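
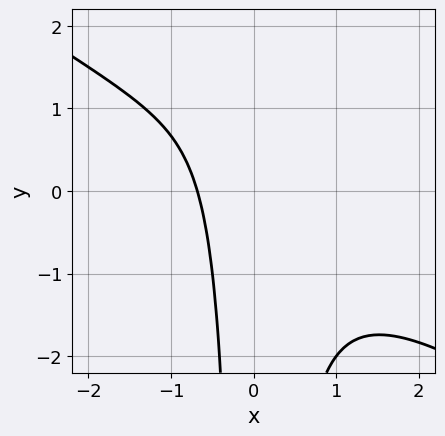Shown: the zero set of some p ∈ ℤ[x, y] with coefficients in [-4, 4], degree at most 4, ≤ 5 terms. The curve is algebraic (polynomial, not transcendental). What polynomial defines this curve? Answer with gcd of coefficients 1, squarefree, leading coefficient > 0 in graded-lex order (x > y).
1. Degree: no degree-2 curve has this shape, so deg p = 3.
2. Observable constraints: the curve avoids every integer y-axis point in the box.
3. Fitting integer coefficients to these (and the overall shape) gives p.

2*x^3 + 3*x^2*y + 2*x + 2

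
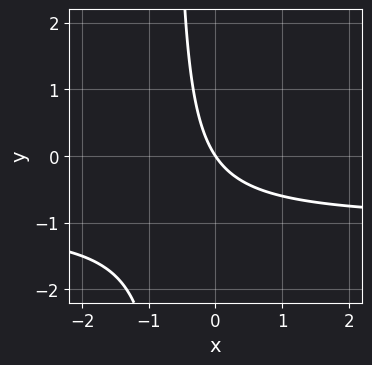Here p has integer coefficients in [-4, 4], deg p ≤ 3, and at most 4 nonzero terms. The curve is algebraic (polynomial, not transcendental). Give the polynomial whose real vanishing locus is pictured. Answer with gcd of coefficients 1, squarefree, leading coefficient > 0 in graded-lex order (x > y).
First, the degree is 2 — no degree-1 curve has this shape.
Then, checking where it meets the axes: it crosses the x-axis at the gridline x = 0; it meets the y-axis at y = 0 (among the integer gridlines).
Finally, together with the visible shape, these determine p as stated.

3*x*y + 3*x + 2*y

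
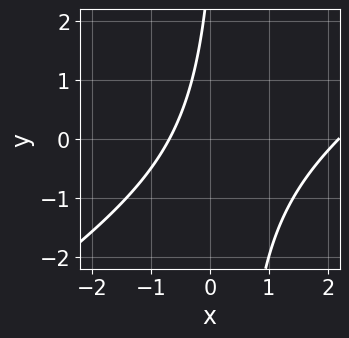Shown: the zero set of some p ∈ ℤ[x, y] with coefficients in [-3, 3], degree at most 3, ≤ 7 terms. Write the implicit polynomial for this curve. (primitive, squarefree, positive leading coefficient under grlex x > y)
(a) Degree: the shape is more complex than any degree-1 curve, so deg p = 2.
(b) Observable constraints: the curve avoids every integer y-axis point in the box.
(c) These observations pin down the coefficients.

2*x^2 - 3*x*y - 3*x + y - 3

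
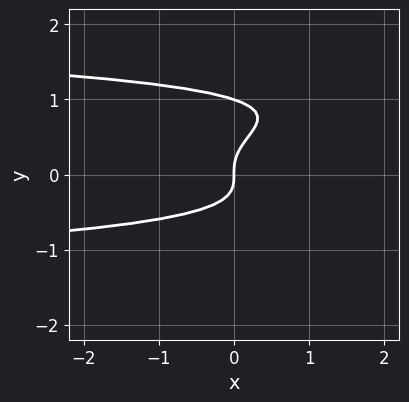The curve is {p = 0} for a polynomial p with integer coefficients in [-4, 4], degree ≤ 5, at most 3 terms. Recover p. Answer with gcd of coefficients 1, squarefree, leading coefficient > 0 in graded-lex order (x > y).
3*y^4 - 3*y^3 + x

(a) Degree: no degree-3 curve has this shape, so deg p = 4.
(b) Checking where it meets the axes: it meets the x-axis at x = 0 (among the integer gridlines); the y-axis gridline crossings are at y ∈ {0, 1}.
(c) Putting this together gives p.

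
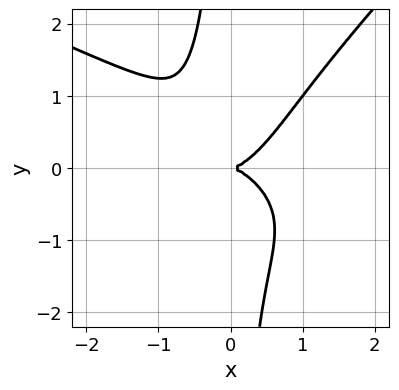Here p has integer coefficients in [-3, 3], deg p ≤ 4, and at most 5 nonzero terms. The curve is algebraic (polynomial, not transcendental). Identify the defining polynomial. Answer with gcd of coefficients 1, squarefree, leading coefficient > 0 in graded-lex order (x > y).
(a) Degree: no degree-3 curve has this shape, so deg p = 4.
(b) Reading off the gridlines: it crosses the x-axis at the gridline x = 0; one y-axis crossing is at y = 0.
(c) Putting this together gives p.

x^3*y + 2*x^2*y^2 - 3*x*y^3 + 3*x^3 - 3*y^2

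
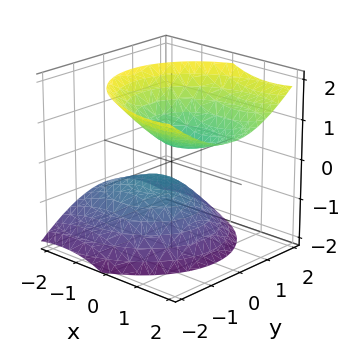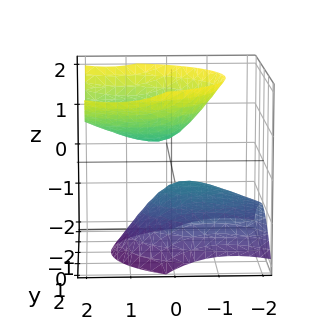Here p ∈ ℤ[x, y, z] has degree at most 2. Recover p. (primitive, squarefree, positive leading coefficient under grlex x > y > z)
2*x^2 - 3*x*z + 3*y^2 - 3*z^2 + 1

1. I count 2 distinct pieces.
2. The degree is 2 — no degree-1 surface has this shape.
3. Observable constraints: no y-intercept at any integer in the box; no x-intercept at any integer in the box.
4. Fitting integer coefficients to these (and the overall shape) gives p.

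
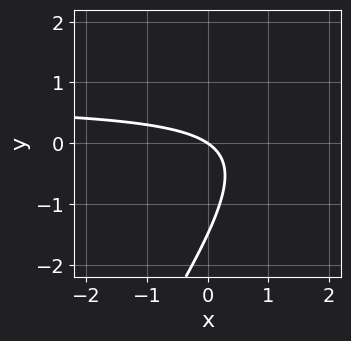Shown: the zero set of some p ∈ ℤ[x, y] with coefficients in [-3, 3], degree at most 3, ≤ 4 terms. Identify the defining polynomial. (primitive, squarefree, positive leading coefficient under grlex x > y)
(a) Degree: a generic line meets the curve in up to 2 points, so deg p = 2.
(b) Checking where it meets the axes: it meets the x-axis at x = 0 (among the integer gridlines); it meets the y-axis at y = 0 (among the integer gridlines).
(c) The integer polynomial consistent with all of this is the stated p.

3*x*y - 2*y^2 - 2*x - 3*y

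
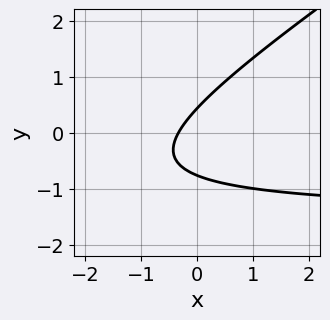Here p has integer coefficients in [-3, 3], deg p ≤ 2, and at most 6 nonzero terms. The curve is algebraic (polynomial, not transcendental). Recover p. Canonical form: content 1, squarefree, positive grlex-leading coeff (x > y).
(a) The degree is 2 — no degree-1 curve has this shape.
(b) Matching integer coefficients to the picture gives p.

2*x*y - 3*y^2 + 3*x - y + 1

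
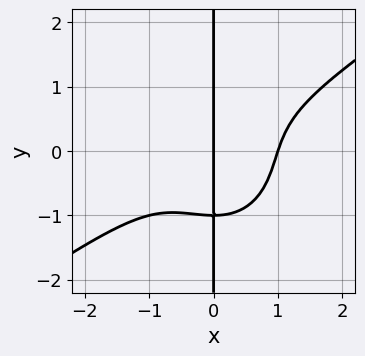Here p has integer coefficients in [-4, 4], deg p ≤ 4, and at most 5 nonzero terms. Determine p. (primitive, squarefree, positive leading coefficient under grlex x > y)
Degree: no degree-3 curve has this shape, so deg p = 4.
Reading off the gridlines: every point of the y-axis in the box is on the curve; the x-axis gridline crossings are at x ∈ {0, 1}.
Fitting integer coefficients to these (and the overall shape) gives p.

x^4 - x^3*y - x*y^3 - x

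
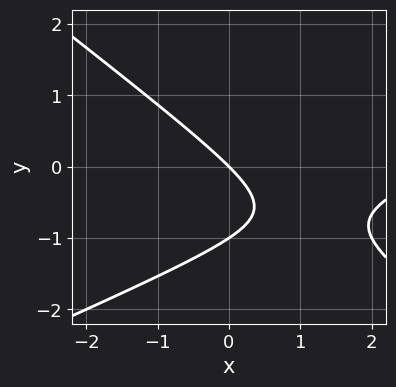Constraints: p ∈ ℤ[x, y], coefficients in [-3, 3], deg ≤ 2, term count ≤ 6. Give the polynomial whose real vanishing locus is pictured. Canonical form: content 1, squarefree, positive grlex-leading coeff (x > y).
(a) deg p = 2.
(b) Reading off the gridlines: among the integer gridlines, it crosses the y-axis at y ∈ {-1, 0}; it crosses the x-axis at the gridline x = 0.
(c) Putting this together gives p.

x^2 - x*y - 3*y^2 - 3*x - 3*y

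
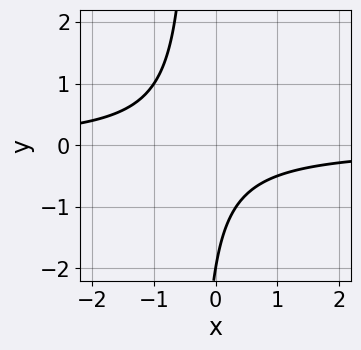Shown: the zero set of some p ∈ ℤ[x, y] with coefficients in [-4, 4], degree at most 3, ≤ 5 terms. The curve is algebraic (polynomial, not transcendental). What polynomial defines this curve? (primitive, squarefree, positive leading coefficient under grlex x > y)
Degree: no degree-1 curve has this shape, so deg p = 2.
From the axis intercepts and sections: the curve avoids every integer x-axis point in the box; it meets the y-axis at y = -2 (among the integer gridlines).
Together with the visible shape, these determine p as stated.

3*x*y + y + 2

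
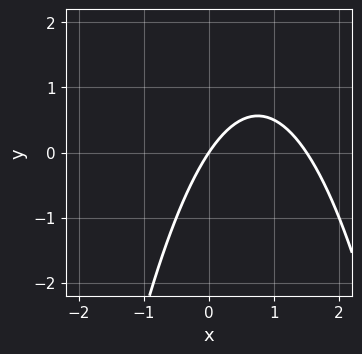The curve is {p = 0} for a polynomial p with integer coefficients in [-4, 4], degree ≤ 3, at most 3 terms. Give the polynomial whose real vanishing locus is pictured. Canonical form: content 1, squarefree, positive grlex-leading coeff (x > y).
Degree: no degree-1 curve has this shape, so deg p = 2.
From the visible intercepts: it meets the x-axis at x = 0 (among the integer gridlines); it crosses the y-axis at the gridline y = 0.
These observations pin down the coefficients.

2*x^2 - 3*x + 2*y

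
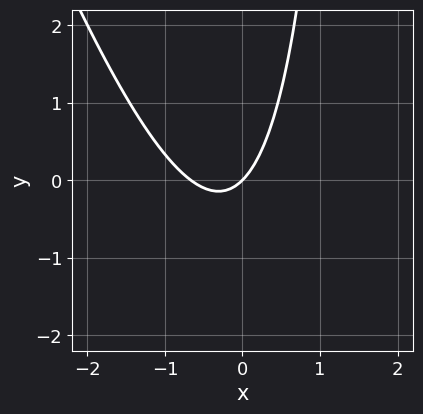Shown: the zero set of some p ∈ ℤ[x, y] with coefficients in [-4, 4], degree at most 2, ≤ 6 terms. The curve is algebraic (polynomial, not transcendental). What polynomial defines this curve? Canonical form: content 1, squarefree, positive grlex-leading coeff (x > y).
The degree is 2 — the shape is more complex than any degree-1 curve.
Reading off the gridlines: it crosses the x-axis at the gridline x = 0; it meets the y-axis at y = 0 (among the integer gridlines).
Putting this together gives p.

3*x^2 + x*y + 2*x - 2*y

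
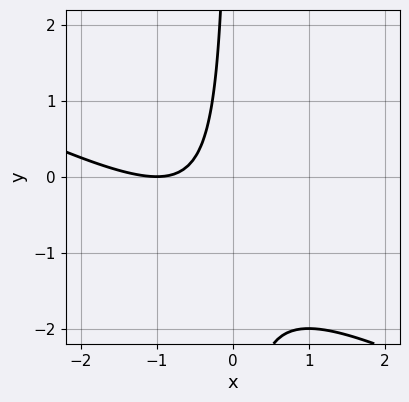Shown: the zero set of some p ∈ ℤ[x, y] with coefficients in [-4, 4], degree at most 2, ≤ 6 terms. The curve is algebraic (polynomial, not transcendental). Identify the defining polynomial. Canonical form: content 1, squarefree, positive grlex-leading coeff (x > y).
x^2 + 2*x*y + 2*x + 1

1. Degree: the shape is more complex than any degree-1 curve, so deg p = 2.
2. Observable constraints: one x-axis crossing is at x = -1; it misses every integer gridline on the y-axis.
3. Matching integer coefficients to the picture gives p.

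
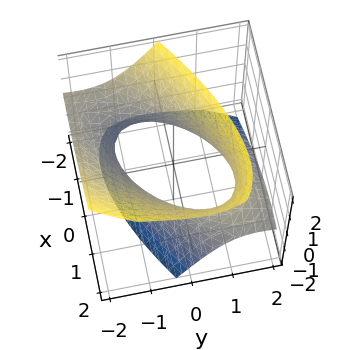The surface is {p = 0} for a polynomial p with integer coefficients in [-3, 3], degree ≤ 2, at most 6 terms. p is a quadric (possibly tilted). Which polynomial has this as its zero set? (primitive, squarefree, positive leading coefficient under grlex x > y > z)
2*x^2 - 3*x*y + 2*y^2 + 3*y*z - 2*z^2 - 3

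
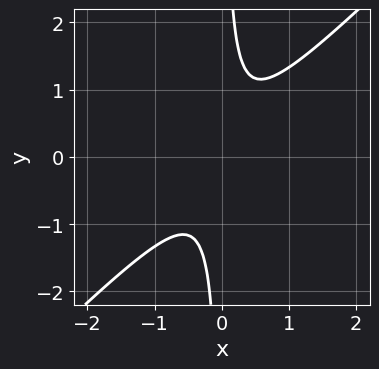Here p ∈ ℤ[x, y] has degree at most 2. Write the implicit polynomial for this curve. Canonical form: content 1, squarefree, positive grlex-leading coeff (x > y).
3*x^2 - 3*x*y + 1

First, degree: a generic line meets the curve in up to 2 points, so deg p = 2.
Then, reading off the gridlines: it misses every integer gridline on the y-axis; no x-intercept at any integer in the box.
Finally, matching integer coefficients to the picture gives p.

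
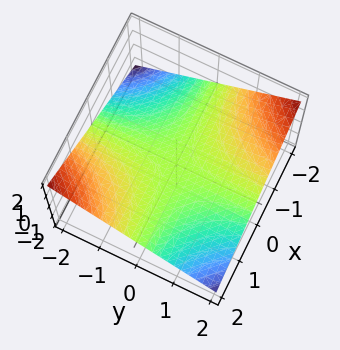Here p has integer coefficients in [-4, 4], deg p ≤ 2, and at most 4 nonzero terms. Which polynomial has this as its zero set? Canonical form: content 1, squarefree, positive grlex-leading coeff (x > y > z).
First, the degree is 2 — a saddle surface; a quadric.
Then, observable constraints: the visible y-axis segment lies entirely on the surface; it meets the z-axis at z = 0 (among the integer gridlines); every point of the x-axis in the box is on the surface.
Finally, together with the visible shape, these determine p as stated.

x*y + 3*z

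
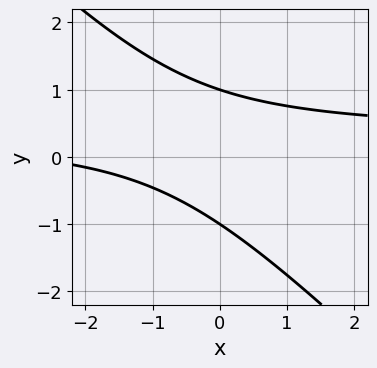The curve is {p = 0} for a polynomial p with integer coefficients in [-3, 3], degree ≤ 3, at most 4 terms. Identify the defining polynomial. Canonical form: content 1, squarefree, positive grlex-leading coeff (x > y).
3*x*y + 3*y^2 - x - 3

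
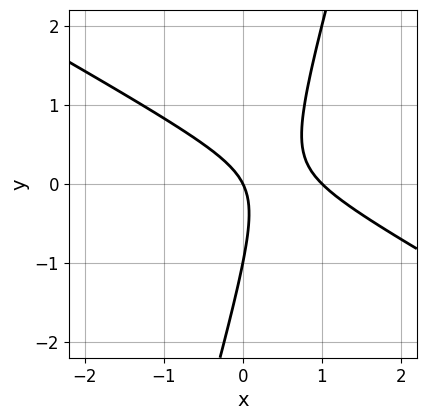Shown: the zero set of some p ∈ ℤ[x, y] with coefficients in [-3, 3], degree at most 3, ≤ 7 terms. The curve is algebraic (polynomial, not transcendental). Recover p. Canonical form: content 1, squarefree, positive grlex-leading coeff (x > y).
(a) The degree is 2 — a generic line meets the curve in up to 2 points.
(b) From the visible intercepts: among the integer gridlines, it crosses the x-axis at x ∈ {0, 1}; among the integer gridlines, it crosses the y-axis at y ∈ {-1, 0}.
(c) Together with the visible shape, these determine p as stated.

2*x^2 + 3*x*y - y^2 - 2*x - y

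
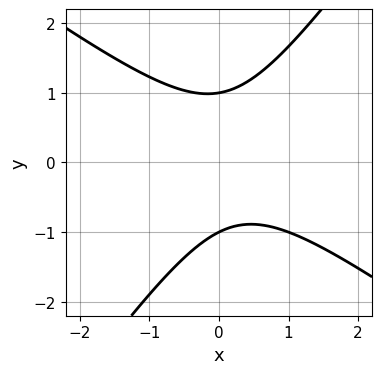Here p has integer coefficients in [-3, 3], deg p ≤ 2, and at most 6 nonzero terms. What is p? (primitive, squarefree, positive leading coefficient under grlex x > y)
3*x^2 + 2*x*y - 3*y^2 - x + 3

First, the degree is 2 — a generic line meets the curve in up to 2 points.
Next, observable constraints: the y-axis gridline crossings are at y ∈ {-1, 1}; the curve avoids every integer x-axis point in the box.
Finally, the integer polynomial consistent with all of this is the stated p.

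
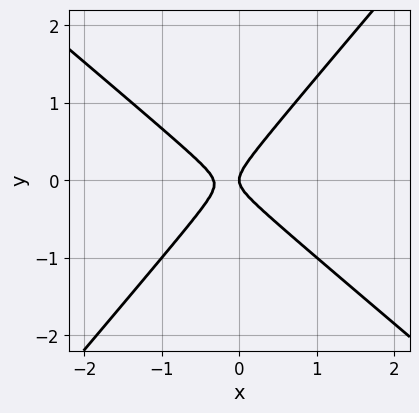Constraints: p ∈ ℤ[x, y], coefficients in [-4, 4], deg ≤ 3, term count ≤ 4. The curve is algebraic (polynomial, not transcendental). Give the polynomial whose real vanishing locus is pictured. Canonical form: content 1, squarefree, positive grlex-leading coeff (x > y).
3*x^2 + x*y - 3*y^2 + x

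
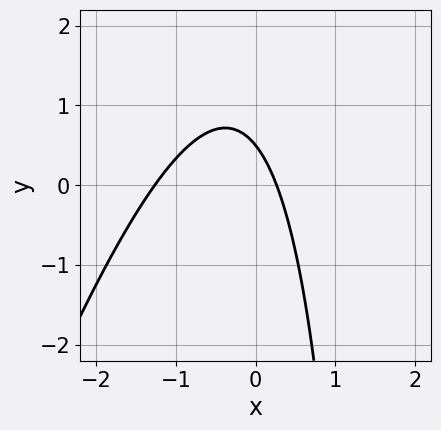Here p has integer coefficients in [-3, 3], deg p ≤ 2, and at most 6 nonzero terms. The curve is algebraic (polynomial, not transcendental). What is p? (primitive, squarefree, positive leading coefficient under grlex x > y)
3*x^2 - x*y + 3*x + 2*y - 1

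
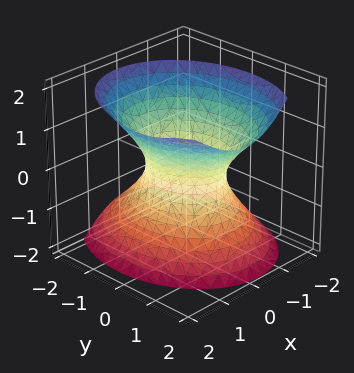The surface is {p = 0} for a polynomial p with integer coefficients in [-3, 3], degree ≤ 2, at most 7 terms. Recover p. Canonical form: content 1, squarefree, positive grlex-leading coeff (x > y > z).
3*x^2 - x*z + 2*y^2 - y*z - 2*z^2 - 2

deg p = 2. No degree-1 surface has this shape.
From the visible intercepts: it misses every integer gridline on the z-axis; among the integer gridlines, it crosses the y-axis at y ∈ {-1, 1}.
The integer polynomial consistent with all of this is the stated p.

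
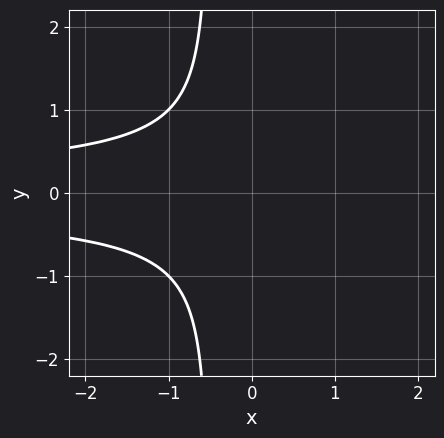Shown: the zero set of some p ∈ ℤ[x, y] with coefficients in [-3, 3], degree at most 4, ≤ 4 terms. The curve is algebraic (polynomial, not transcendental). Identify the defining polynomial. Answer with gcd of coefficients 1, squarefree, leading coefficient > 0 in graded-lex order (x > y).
First, degree: no degree-2 curve has this shape, so deg p = 3.
Next, symmetries: the y ↦ −y reflection is a symmetry, so y appears only in even powers.
Next, against the integer gridlines: it misses every integer gridline on the y-axis; the curve avoids every integer x-axis point in the box.
Finally, these observations pin down the coefficients.

2*x*y^2 + y^2 + 1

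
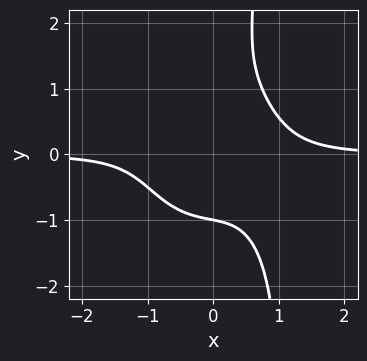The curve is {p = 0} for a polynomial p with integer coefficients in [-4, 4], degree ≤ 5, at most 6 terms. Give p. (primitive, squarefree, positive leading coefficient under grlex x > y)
First, the degree is 4 — the shape is more complex than any degree-3 curve.
Then, observable constraints: the curve avoids every integer x-axis point in the box; one y-axis crossing is at y = -1.
Finally, matching integer coefficients to the picture gives p.

3*x^3*y + x*y^3 - y^3 + y^2 - 2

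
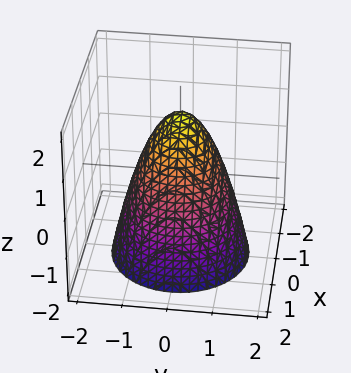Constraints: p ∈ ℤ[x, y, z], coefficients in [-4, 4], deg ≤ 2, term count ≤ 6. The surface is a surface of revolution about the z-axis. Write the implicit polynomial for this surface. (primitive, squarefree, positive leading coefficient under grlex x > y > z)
The degree is 2 — the shape is more complex than any degree-1 surface.
By symmetry, the surface is invariant under rotation about z: p = q(x² + y², z).
Checking where it meets the axes: the y-axis gridline crossings are at y ∈ {-1, 1}; a circular section at z = -1 has radius between 1 and 2.
Together with the visible shape, these determine p as stated. Check: (-1, 0, 0) on the x-axis lies on the surface, and p(-1, 0, 0) = 0. ✓

3*x^2 + 3*y^2 + 2*z - 3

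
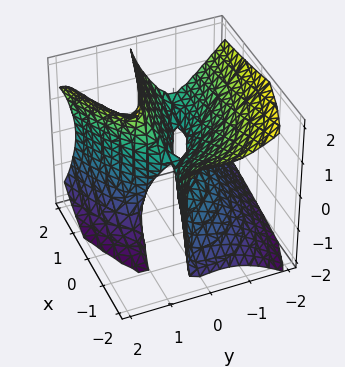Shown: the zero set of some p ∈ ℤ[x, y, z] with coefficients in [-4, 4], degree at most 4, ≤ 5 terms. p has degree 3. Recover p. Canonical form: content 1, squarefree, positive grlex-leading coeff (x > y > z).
3*y^3 - 3*y*z^2 - x^2 - 3*x*y + 2*z^2

1. Degree: a generic line meets the surface in up to 3 points, so deg p = 3.
2. From the axis intercepts and sections: it crosses the x-axis at the gridline x = 0; it meets the z-axis at z = 0 (among the integer gridlines).
3. Fitting integer coefficients to these (and the overall shape) gives p.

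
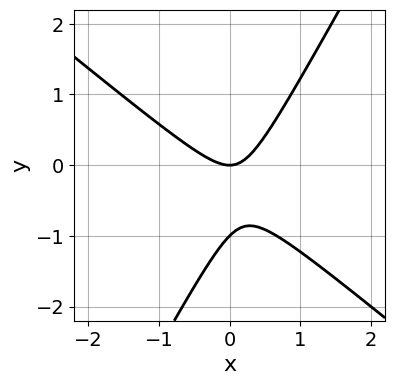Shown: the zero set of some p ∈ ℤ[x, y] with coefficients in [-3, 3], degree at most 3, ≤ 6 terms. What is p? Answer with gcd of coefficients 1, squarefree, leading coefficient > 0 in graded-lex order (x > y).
First, degree: a generic line meets the curve in up to 2 points, so deg p = 2.
Next, against the integer gridlines: among the integer gridlines, it crosses the y-axis at y ∈ {-1, 0}; one x-axis crossing is at x = 0.
Finally, these observations pin down the coefficients.

3*x^2 + 2*x*y - 2*y^2 - 2*y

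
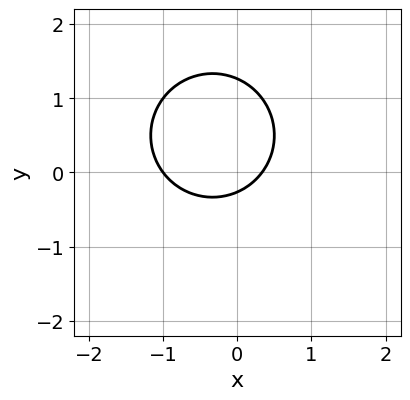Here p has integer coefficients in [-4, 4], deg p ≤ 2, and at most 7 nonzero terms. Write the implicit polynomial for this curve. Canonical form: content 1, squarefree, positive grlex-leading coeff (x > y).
3*x^2 + 3*y^2 + 2*x - 3*y - 1

(a) The degree is 2 — no degree-1 curve has this shape.
(b) From the visible intercepts: it crosses the x-axis at the gridline x = -1.
(c) Solving for integer coefficients yields p as stated.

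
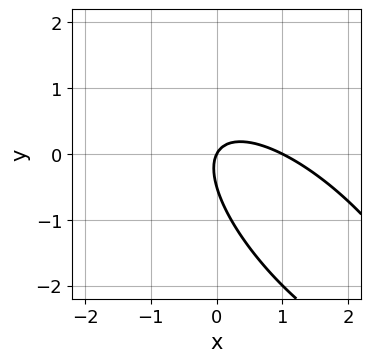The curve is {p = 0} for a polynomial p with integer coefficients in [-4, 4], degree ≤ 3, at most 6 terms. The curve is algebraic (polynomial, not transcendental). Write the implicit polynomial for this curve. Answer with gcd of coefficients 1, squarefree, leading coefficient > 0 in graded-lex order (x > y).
First, the degree is 2 — no degree-1 curve has this shape.
Next, reading off the gridlines: it crosses the y-axis at the gridline y = 0; the x-axis gridline crossings are at x ∈ {0, 1}.
Finally, the integer polynomial consistent with all of this is the stated p.

2*x^2 + 3*x*y + 2*y^2 - 2*x + y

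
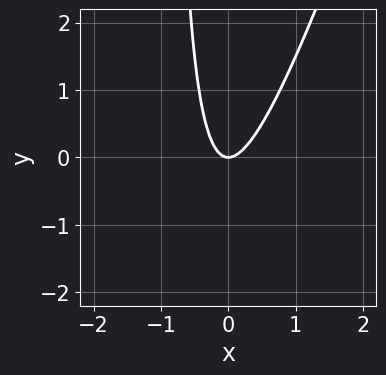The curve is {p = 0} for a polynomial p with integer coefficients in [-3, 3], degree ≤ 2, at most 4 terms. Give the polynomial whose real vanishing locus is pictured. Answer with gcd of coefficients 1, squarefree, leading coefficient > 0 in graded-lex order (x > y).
3*x^2 - x*y - y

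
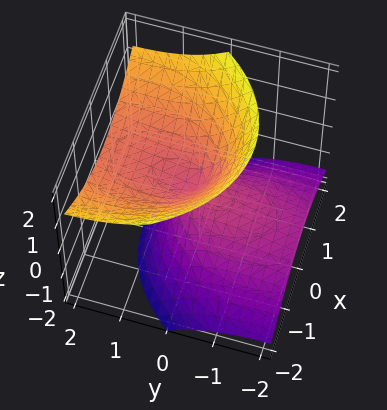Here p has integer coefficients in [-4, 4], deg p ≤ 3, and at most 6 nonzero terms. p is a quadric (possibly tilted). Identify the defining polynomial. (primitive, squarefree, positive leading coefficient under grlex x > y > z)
First, degree: the shape is more complex than any degree-1 surface, so deg p = 2.
Then, observable constraints: one x-axis crossing is at x = 0; it crosses the y-axis at the gridline y = 0; it crosses the z-axis at the gridline z = 0.
Finally, fitting integer coefficients to these (and the overall shape) gives p.

2*x^2 + y^2 - 3*y*z - 2*z^2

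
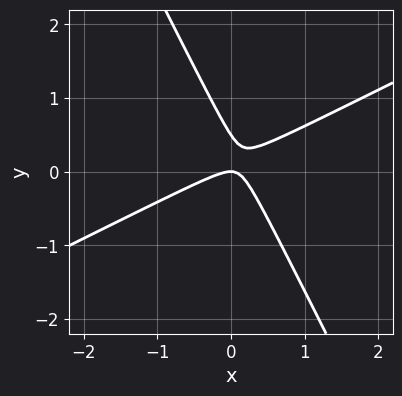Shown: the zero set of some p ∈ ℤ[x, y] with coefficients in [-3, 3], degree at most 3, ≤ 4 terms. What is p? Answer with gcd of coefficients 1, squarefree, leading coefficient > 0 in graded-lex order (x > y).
(a) Degree: a generic line meets the curve in up to 2 points, so deg p = 2.
(b) Observable constraints: one y-axis crossing is at y = 0; one x-axis crossing is at x = 0.
(c) Putting this together gives p.

2*x^2 - 3*x*y - 2*y^2 + y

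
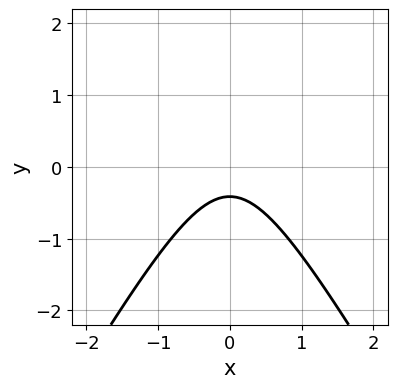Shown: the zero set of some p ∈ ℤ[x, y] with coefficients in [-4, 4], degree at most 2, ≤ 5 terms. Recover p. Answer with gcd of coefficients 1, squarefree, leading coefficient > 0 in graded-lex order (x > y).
3*x^2 - y^2 + 2*y + 1

(a) Degree: no degree-1 curve has this shape, so deg p = 2.
(b) Symmetries: mirror symmetry x ↦ −x ⇒ only even powers of x.
(c) Reading off the gridlines: the curve avoids every integer x-axis point in the box.
(d) Putting this together gives p.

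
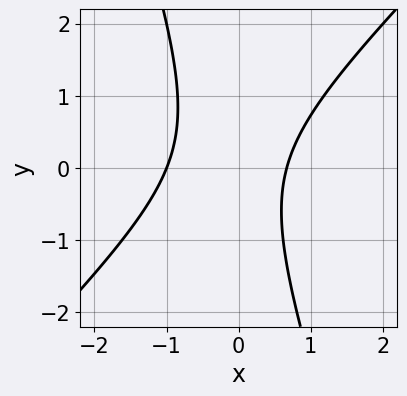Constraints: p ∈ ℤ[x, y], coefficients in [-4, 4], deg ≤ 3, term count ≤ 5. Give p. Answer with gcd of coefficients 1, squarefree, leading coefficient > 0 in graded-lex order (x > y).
3*x^2 - 2*x*y - y^2 + x - 2

First, degree: no degree-1 curve has this shape, so deg p = 2.
Next, reading off the gridlines: the curve avoids every integer y-axis point in the box; it meets the x-axis at x = -1 (among the integer gridlines).
Finally, matching integer coefficients to the picture gives p.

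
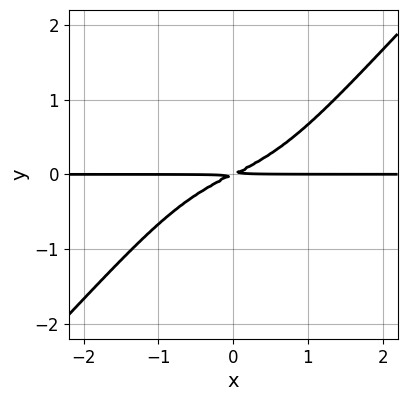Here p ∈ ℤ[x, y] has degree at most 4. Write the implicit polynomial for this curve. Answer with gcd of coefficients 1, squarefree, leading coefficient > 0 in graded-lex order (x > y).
x^3*y - x^2*y^2 + x*y - 2*y^2

Degree: no degree-3 curve has this shape, so deg p = 4.
Observable constraints: the visible x-axis segment lies entirely on the curve.
The integer polynomial consistent with all of this is the stated p.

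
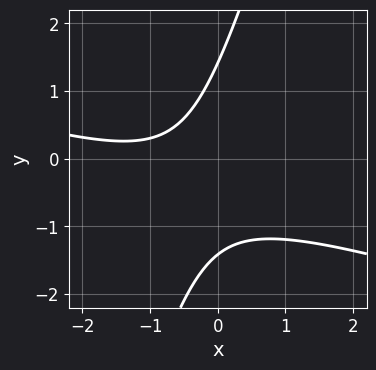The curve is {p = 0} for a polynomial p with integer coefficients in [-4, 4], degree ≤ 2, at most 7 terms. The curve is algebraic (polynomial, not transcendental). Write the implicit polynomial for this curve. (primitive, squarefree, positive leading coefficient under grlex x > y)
First, the degree is 2 — the shape is more complex than any degree-1 curve.
Then, checking where it meets the axes: it misses every integer gridline on the x-axis.
Finally, matching integer coefficients to the picture gives p.

x^2 + 3*x*y - y^2 + 2*x + 2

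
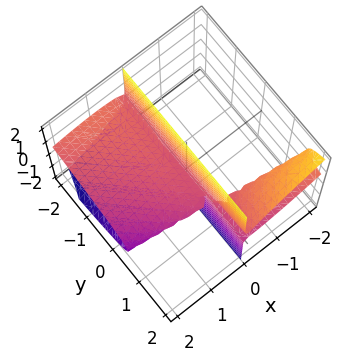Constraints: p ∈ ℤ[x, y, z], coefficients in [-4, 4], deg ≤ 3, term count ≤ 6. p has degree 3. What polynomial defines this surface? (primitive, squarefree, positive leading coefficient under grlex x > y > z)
First, deg p = 3. The shape is more complex than any degree-2 surface.
Then, checking where it meets the axes: it meets the x-axis at x = 1 (among the integer gridlines); every point of the z-axis in the box is on the surface; the visible y-axis segment lies entirely on the surface.
Finally, these observations pin down the coefficients.

x^3 + x^2*y + 3*x^2*z + 3*x*z^2 - x^2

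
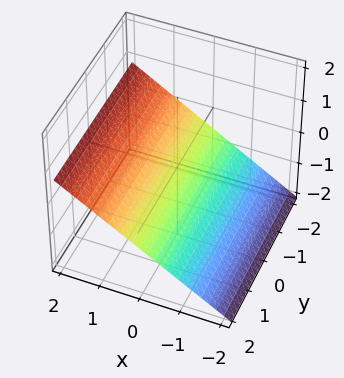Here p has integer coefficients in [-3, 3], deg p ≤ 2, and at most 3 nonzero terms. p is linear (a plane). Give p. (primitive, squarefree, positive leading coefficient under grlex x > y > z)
2*x - 3*z - 2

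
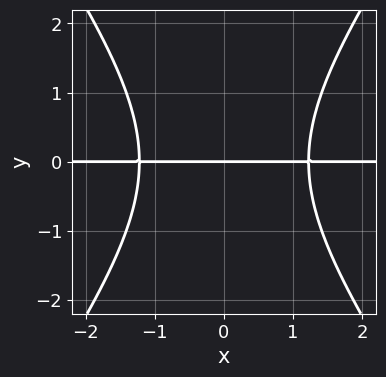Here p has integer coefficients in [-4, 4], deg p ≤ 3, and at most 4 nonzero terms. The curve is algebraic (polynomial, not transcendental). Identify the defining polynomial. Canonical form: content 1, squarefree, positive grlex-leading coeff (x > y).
2*x^2*y - y^3 - 3*y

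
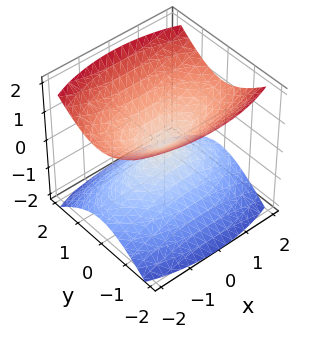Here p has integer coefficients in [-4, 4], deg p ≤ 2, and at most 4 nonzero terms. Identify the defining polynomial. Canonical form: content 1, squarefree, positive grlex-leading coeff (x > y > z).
x^2 + 3*y^2 - 3*z^2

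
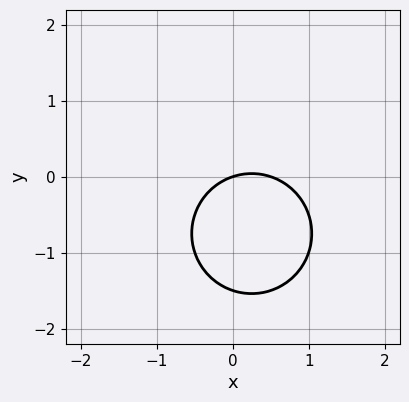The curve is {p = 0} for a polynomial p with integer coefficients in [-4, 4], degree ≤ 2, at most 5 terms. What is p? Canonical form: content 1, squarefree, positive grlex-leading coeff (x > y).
2*x^2 + 2*y^2 - x + 3*y

1. deg p = 2. A generic line meets the curve in up to 2 points.
2. Checking where it meets the axes: it meets the x-axis at x = 0 (among the integer gridlines); it meets the y-axis at y = 0 (among the integer gridlines).
3. Assembling these constraints gives the stated polynomial.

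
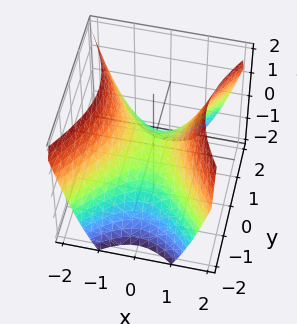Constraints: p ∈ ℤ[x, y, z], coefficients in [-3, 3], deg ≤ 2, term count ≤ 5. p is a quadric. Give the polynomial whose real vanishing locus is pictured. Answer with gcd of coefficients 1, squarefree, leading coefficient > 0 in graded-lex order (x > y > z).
3*x^2 - 2*y^2 - 3*z

First, the degree is 2 — a hyperbolic paraboloid; a quadric.
Then, symmetries: it's symmetric under y → −y, forcing even powers of y; the x ↦ −x reflection is a symmetry, so x appears only in even powers.
Next, from the axis intercepts and sections: it meets the x-axis at x = 0 (among the integer gridlines); it crosses the y-axis at the gridline y = 0; it crosses the z-axis at the gridline z = 0.
Finally, the integer polynomial consistent with all of this is the stated p.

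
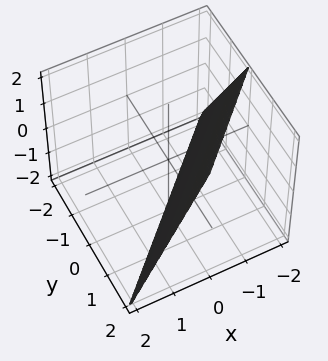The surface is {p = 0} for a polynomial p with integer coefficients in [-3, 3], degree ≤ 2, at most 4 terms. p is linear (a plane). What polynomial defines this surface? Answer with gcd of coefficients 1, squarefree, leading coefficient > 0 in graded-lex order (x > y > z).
2*x - 2*y + z + 2

1. The degree is 1 — every cross-section is a straight line — this is a plane.
2. Checking where it meets the axes: it meets the y-axis at y = 1 (among the integer gridlines); one x-axis crossing is at x = -1; it meets the z-axis at z = -2 (among the integer gridlines).
3. Putting this together gives p.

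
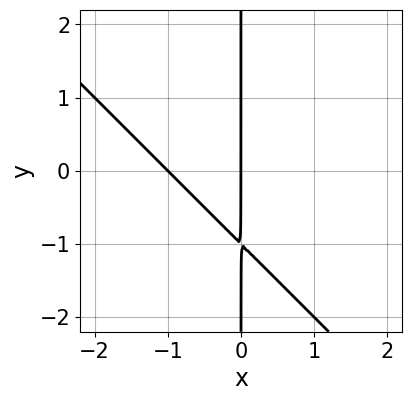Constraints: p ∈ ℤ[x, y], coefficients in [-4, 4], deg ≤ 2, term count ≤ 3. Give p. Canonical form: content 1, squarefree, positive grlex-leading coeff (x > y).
First, the degree is 2 — no degree-1 curve has this shape.
Then, checking where it meets the axes: the x-axis gridline crossings are at x ∈ {-1, 0}; every point of the y-axis in the box is on the curve.
Finally, fitting integer coefficients to these (and the overall shape) gives p.

x^2 + x*y + x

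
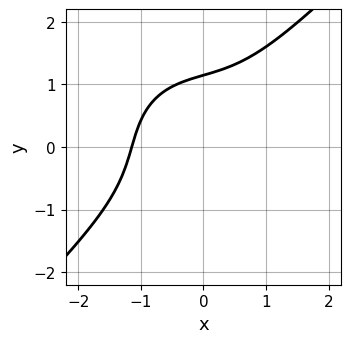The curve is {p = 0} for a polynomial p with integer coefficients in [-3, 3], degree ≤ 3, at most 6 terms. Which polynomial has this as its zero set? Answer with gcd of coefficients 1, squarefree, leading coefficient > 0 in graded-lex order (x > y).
deg p = 3. The shape is more complex than any degree-2 curve.
Solving for integer coefficients yields p as stated.

2*x^3 - 2*y^3 + 2*x*y + 3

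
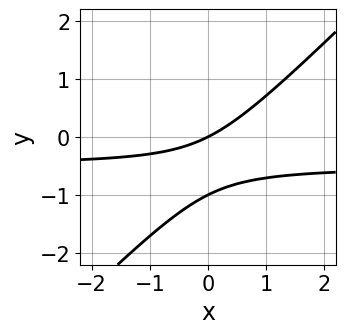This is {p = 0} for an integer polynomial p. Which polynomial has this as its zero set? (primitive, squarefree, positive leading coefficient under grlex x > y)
1. Degree: no degree-1 curve has this shape, so deg p = 2.
2. Checking where it meets the axes: one x-axis crossing is at x = 0; among the integer gridlines, it crosses the y-axis at y ∈ {-1, 0}.
3. Together with the visible shape, these determine p as stated.

2*x*y - 2*y^2 + x - 2*y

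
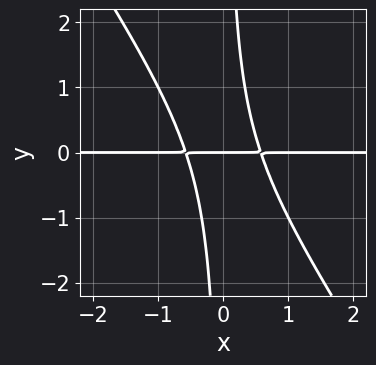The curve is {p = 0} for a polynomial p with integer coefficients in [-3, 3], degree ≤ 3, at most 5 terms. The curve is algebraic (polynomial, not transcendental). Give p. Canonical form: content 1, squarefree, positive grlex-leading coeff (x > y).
3*x^2*y + 2*x*y^2 - y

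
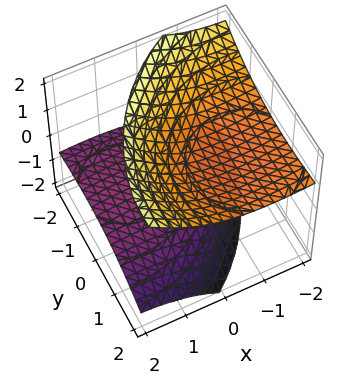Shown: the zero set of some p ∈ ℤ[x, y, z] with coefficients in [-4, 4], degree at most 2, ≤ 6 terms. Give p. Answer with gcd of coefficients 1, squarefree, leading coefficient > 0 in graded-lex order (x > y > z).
x^2 + 3*x*z + y^2 - 2*y*z - 3*z^2 + 2

(a) The picture has 2 separate pieces.
(b) Degree: the shape is more complex than any degree-1 surface, so deg p = 2.
(c) Observable constraints: the surface avoids every integer y-axis point in the box; no x-intercept at any integer in the box.
(d) Assembling these constraints gives the stated polynomial.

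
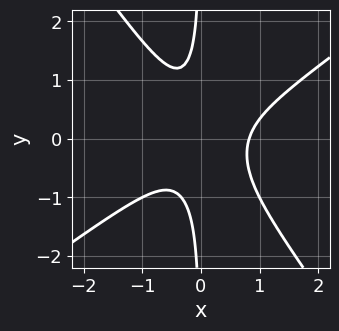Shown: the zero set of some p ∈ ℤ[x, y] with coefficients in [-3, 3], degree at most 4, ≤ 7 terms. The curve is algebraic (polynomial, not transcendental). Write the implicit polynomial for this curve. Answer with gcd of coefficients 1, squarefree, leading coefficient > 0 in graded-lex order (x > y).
3*x^3 - 2*x^2*y - 3*x*y^2 - x^2 - 1

First, the degree is 3 — no degree-2 curve has this shape.
Then, reading off the gridlines: no y-intercept at any integer in the box.
Finally, these observations pin down the coefficients.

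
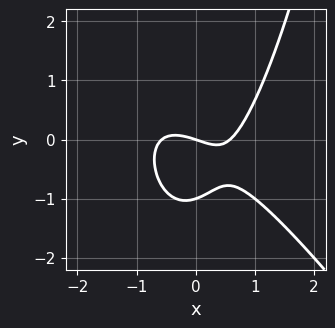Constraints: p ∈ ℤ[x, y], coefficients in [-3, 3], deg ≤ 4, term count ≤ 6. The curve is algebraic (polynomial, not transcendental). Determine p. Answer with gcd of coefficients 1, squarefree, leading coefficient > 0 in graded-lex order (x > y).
First, the degree is 3 — the shape is more complex than any degree-2 curve.
Next, from the axis intercepts and sections: among the integer gridlines, it crosses the y-axis at y ∈ {-1, 0}; it crosses the x-axis at the gridline x = 0.
Finally, the integer polynomial consistent with all of this is the stated p.

3*x^3 + 2*x^2*y - 3*y^2 - x - 3*y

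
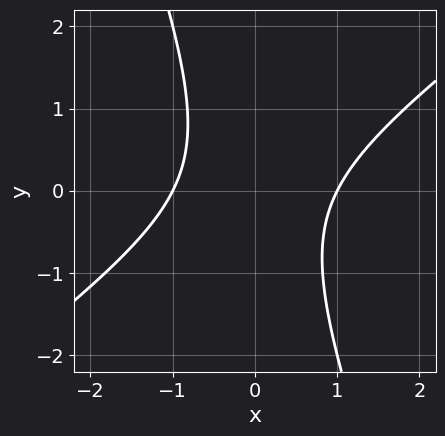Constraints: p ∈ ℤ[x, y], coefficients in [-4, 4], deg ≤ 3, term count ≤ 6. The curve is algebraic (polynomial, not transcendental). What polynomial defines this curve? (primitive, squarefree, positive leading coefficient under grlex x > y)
2*x^2 - 2*x*y - y^2 - 2

(a) The degree is 2 — a generic line meets the curve in up to 2 points.
(b) Reading off the gridlines: the curve avoids every integer y-axis point in the box; the x-axis gridline crossings are at x ∈ {-1, 1}.
(c) The integer polynomial consistent with all of this is the stated p.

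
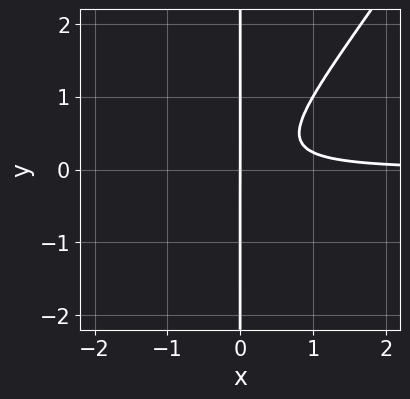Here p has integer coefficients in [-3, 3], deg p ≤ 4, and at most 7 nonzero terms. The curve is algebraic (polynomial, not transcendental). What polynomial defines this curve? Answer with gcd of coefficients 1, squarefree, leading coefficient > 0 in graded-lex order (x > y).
(a) The degree is 4 — no degree-3 curve has this shape.
(b) From the visible intercepts: every point of the y-axis in the box is on the curve; it meets the x-axis at x = 0 (among the integer gridlines).
(c) Solving for integer coefficients yields p as stated.

2*x^3*y - x*y^3 + 3*x^2*y - 3*x*y^2 - x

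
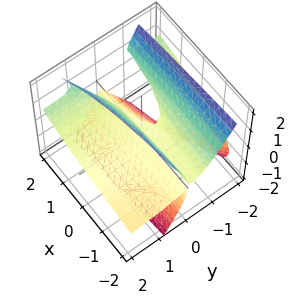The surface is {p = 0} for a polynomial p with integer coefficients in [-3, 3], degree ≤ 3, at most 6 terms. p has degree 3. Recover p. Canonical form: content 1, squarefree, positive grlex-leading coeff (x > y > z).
(a) Degree: the shape is more complex than any degree-2 surface, so deg p = 3.
(b) From the axis intercepts and sections: it crosses the z-axis at the gridline z = 0; the visible y-axis segment lies entirely on the surface; the visible x-axis segment lies entirely on the surface.
(c) Fitting integer coefficients to these (and the overall shape) gives p.

x*y^2 + x*y*z - 3*y^2*z + z^3 - 2*y*z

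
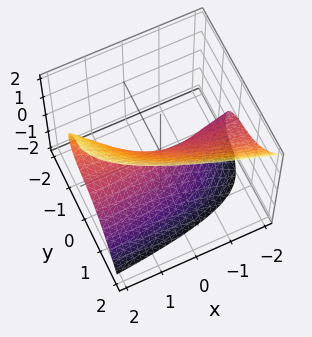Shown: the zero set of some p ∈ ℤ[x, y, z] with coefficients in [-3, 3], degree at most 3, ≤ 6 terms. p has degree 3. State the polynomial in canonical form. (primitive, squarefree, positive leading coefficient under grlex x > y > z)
The degree is 3 — a generic line meets the surface in up to 3 points.
Reading off the gridlines: every point of the x-axis in the box is on the surface; it crosses the z-axis at the gridline z = 0; one y-axis crossing is at y = 0.
Assembling these constraints gives the stated polynomial.

x*y^2 + 3*y^3 + 3*x*z - 3*z^2 + 3*y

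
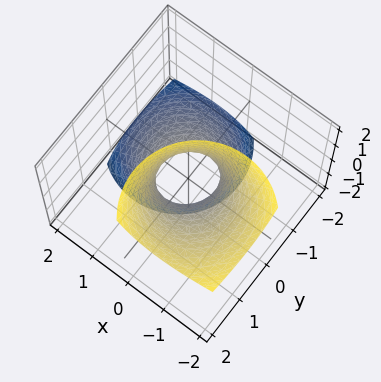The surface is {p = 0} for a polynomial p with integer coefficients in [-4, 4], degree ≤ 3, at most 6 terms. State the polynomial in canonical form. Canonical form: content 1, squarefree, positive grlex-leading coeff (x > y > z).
2*x^2 + 2*x*z + 2*y^2 - 2*y*z - 1

(a) The degree is 2 — the shape is more complex than any degree-1 surface.
(b) Observable constraints: no z-intercept at any integer in the box.
(c) The integer polynomial consistent with all of this is the stated p.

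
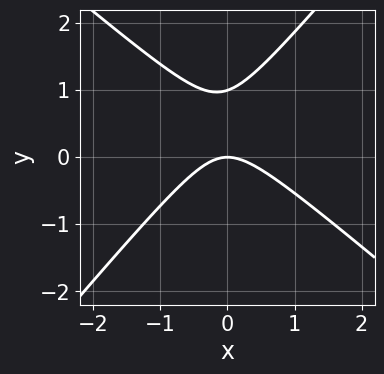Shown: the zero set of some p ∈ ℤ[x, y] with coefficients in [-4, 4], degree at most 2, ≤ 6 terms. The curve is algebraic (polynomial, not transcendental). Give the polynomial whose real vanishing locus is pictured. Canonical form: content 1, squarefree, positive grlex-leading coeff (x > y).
3*x^2 + x*y - 3*y^2 + 3*y

First, deg p = 2.
Next, checking where it meets the axes: one x-axis crossing is at x = 0; the y-axis gridline crossings are at y ∈ {0, 1}.
Finally, together with the visible shape, these determine p as stated.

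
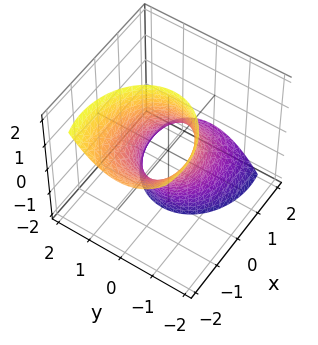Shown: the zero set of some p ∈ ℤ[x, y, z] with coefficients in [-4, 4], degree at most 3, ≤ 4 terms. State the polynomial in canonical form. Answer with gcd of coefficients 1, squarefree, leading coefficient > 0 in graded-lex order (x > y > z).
2*x^2 + 3*x*z + 3*y^2 - 2

(a) deg p = 2. The shape is more complex than any degree-1 surface.
(b) Observable constraints: the x-axis gridline crossings are at x ∈ {-1, 1}; it misses every integer gridline on the z-axis.
(c) Putting this together gives p.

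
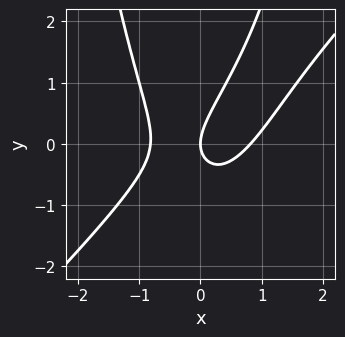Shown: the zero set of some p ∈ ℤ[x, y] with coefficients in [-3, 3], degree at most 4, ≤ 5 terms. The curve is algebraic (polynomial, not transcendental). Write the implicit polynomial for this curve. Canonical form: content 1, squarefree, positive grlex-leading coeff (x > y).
3*x^3 - 3*x^2*y - 2*x*y + 2*y^2 - 2*x

(a) deg p = 3. No degree-2 curve has this shape.
(b) Against the integer gridlines: one x-axis crossing is at x = 0; one y-axis crossing is at y = 0.
(c) Fitting integer coefficients to these (and the overall shape) gives p.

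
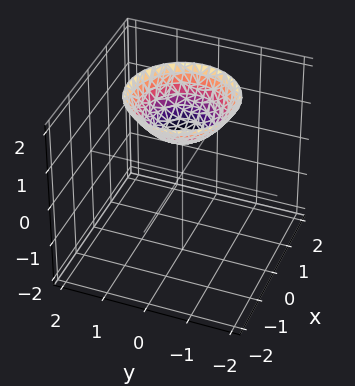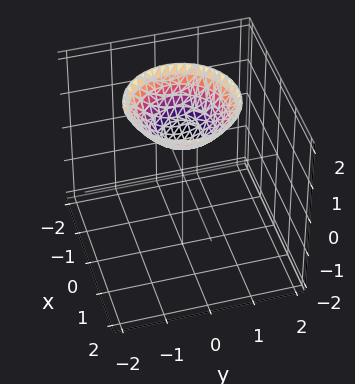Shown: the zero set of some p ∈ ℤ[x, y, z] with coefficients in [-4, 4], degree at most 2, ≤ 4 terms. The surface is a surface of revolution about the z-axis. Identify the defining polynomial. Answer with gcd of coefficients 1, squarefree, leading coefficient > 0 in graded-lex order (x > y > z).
2*x^2 + 2*y^2 - 3*z + 3

Degree: no degree-1 surface has this shape, so deg p = 2.
By symmetry, every cross-section ⟂ z is a circle, so x, y appear only via x² + y².
Against the integer gridlines: it misses every integer gridline on the y-axis; it crosses the z-axis at the gridline z = 1.
The integer polynomial consistent with all of this is the stated p.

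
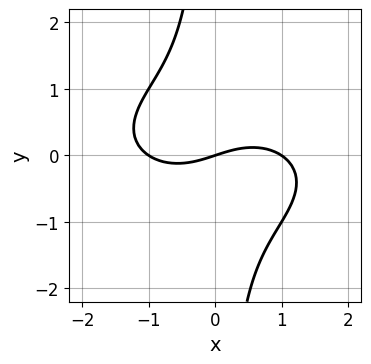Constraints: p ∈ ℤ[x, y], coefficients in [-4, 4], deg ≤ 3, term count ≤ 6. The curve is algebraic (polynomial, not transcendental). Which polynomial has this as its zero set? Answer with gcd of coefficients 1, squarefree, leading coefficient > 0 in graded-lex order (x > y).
x^3 + 3*x*y^2 - x + 3*y

First, the degree is 3 — no degree-2 curve has this shape.
Next, from the visible intercepts: among the integer gridlines, it crosses the x-axis at x ∈ {-1, 0, 1}; it crosses the y-axis at the gridline y = 0.
Finally, solving for integer coefficients yields p as stated.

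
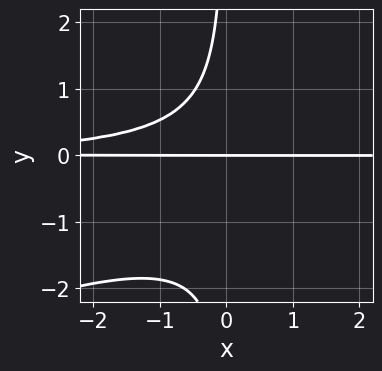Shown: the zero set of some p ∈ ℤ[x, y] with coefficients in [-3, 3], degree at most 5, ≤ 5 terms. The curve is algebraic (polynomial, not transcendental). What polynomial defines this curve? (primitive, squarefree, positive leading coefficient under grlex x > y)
x^2*y^2 - 3*x*y^3 - 3*x*y^2 - 3*y

1. deg p = 4. A generic line meets the curve in up to 4 points.
2. Checking where it meets the axes: every point of the x-axis in the box is on the curve; it crosses the y-axis at the gridline y = 0.
3. Solving for integer coefficients yields p as stated.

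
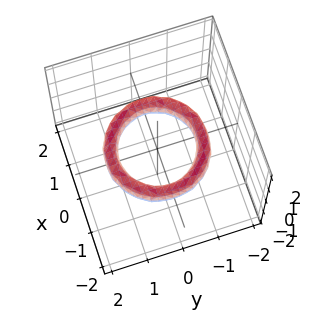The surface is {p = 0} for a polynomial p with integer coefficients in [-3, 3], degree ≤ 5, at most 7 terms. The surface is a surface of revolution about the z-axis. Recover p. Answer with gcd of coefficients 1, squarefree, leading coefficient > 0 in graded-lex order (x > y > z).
(a) deg p = 4. A generic line meets the surface in up to 4 points.
(b) Symmetry: the z-axis is an axis of rotation, so x and y enter only as x² + y².
(c) Reading off the gridlines: the surface avoids every integer z-axis point in the box; a circular section at z = 0 has radius exactly 1.
(d) Assembling these constraints gives the stated polynomial. Check: (-1, 0, 0) on the x-axis lies on the surface, and p(-1, 0, 0) = 0. ✓

x^4 + 2*x^2*y^2 + y^4 - 3*x^2 - 3*y^2 + 2*z^2 + 2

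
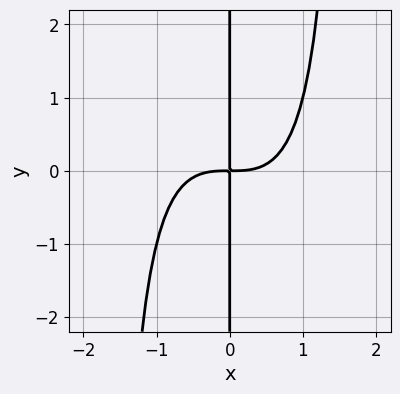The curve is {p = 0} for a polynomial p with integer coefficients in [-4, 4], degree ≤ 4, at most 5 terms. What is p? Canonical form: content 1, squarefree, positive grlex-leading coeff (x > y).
2*x^4 + x^3*y - 3*x*y

deg p = 4. The shape is more complex than any degree-3 curve.
Against the integer gridlines: every point of the y-axis in the box is on the curve.
These observations pin down the coefficients.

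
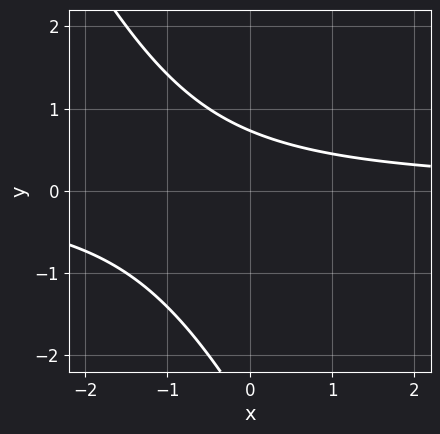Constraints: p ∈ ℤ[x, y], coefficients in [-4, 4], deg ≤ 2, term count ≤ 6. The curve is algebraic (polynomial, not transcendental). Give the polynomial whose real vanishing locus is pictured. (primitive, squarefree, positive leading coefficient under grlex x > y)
(a) deg p = 2.
(b) Observable constraints: it misses every integer gridline on the x-axis.
(c) Matching integer coefficients to the picture gives p.

2*x*y + y^2 + 2*y - 2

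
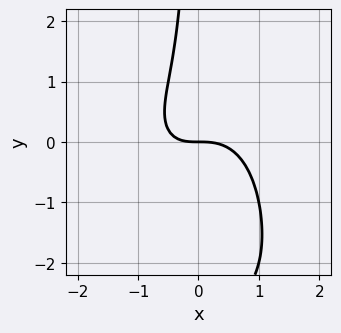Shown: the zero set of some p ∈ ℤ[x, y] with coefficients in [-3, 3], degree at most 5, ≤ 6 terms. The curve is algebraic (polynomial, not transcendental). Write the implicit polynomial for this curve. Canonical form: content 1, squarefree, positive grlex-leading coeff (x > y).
First, degree: the shape is more complex than any degree-3 curve, so deg p = 4.
Next, from the visible intercepts: it crosses the x-axis at the gridline x = 0; it crosses the y-axis at the gridline y = 0.
Finally, together with the visible shape, these determine p as stated.

x^2*y^2 - 2*x^3 - 2*x*y^2 - x*y - 2*y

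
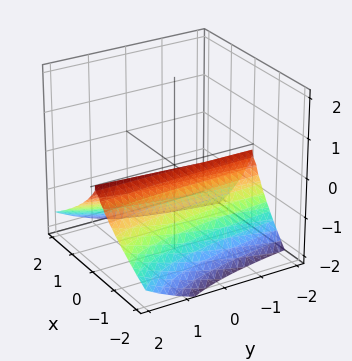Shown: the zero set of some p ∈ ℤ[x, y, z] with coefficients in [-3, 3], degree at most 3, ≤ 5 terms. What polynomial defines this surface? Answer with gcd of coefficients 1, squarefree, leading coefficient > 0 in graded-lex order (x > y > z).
1. The degree is 3 — the shape is more complex than any degree-2 surface.
2. From the visible intercepts: every point of the y-axis in the box is on the surface; it meets the x-axis at x = 0 (among the integer gridlines); it meets the z-axis at z = 0 (among the integer gridlines).
3. Together with the visible shape, these determine p as stated.

x^2*y - z^3 - 3*x^2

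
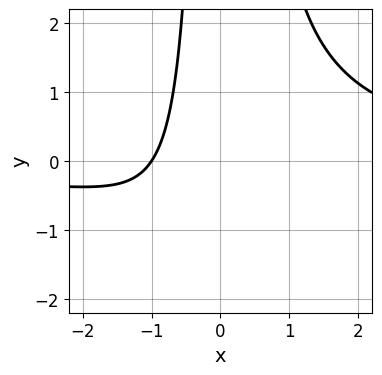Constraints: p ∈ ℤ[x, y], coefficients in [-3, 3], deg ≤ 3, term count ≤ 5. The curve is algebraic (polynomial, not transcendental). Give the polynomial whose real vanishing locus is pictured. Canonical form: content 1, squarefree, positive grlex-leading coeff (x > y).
2*x^2*y - 3*x - 3

(a) Degree: the shape is more complex than any degree-2 curve, so deg p = 3.
(b) Reading off the gridlines: the curve avoids every integer y-axis point in the box; it meets the x-axis at x = -1 (among the integer gridlines).
(c) Matching integer coefficients to the picture gives p.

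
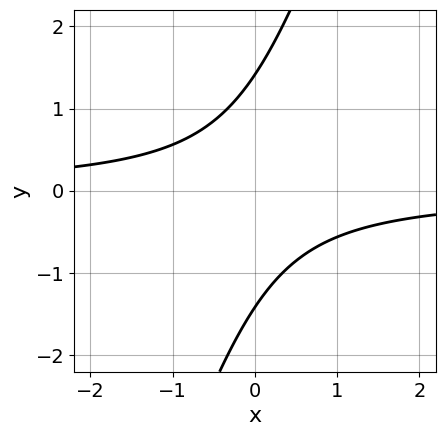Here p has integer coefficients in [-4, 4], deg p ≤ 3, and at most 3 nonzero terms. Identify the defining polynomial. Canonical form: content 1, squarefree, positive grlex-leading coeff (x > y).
3*x*y - y^2 + 2

First, the degree is 2 — the shape is more complex than any degree-1 curve.
Then, checking where it meets the axes: no x-intercept at any integer in the box.
Finally, solving for integer coefficients yields p as stated.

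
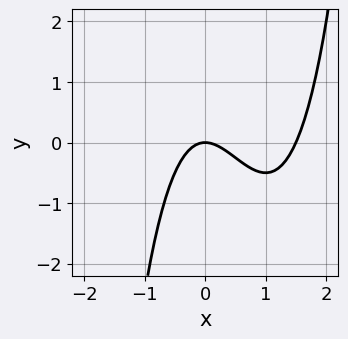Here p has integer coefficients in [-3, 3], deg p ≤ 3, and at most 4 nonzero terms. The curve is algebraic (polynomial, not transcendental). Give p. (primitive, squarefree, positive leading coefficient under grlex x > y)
1. The degree is 3 — no degree-2 curve has this shape.
2. From the visible intercepts: it meets the x-axis at x = 0 (among the integer gridlines); it crosses the y-axis at the gridline y = 0.
3. Matching integer coefficients to the picture gives p.

2*x^3 - 3*x^2 - 2*y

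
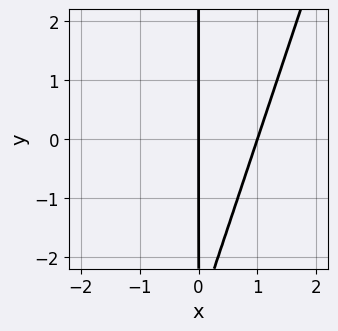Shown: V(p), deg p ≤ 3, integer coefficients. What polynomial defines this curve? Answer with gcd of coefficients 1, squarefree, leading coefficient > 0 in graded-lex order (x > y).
3*x^2 - x*y - 3*x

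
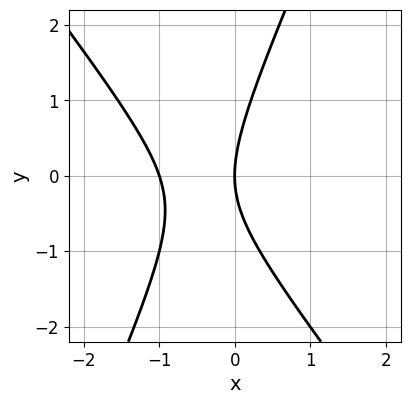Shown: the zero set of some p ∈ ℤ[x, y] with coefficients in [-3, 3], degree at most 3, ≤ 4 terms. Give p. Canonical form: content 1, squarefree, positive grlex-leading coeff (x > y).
3*x^2 + x*y - y^2 + 3*x

Degree: the shape is more complex than any degree-1 curve, so deg p = 2.
Observable constraints: among the integer gridlines, it crosses the x-axis at x ∈ {-1, 0}; it meets the y-axis at y = 0 (among the integer gridlines).
Fitting integer coefficients to these (and the overall shape) gives p.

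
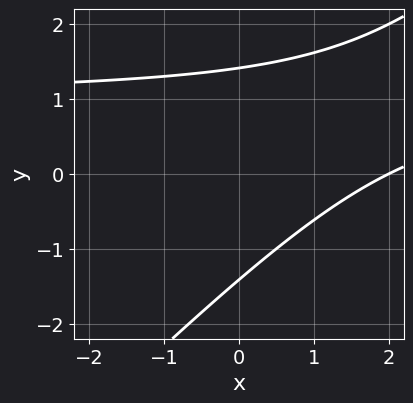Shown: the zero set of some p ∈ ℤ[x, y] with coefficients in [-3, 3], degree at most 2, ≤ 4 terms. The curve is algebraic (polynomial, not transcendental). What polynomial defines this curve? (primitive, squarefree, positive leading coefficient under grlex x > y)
(a) deg p = 2. No degree-1 curve has this shape.
(b) Against the integer gridlines: it crosses the x-axis at the gridline x = 2.
(c) Fitting integer coefficients to these (and the overall shape) gives p.

x*y - y^2 - x + 2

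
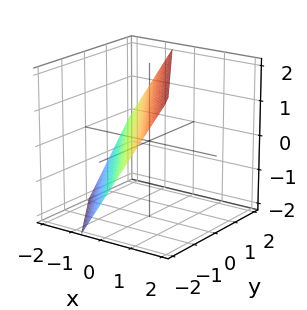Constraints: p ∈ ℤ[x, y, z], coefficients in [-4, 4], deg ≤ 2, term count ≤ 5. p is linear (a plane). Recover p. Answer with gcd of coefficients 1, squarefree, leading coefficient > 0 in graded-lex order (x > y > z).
First, the degree is 1 — the surface is flat (a plane).
Next, from the visible intercepts: it crosses the y-axis at the gridline y = -1; it crosses the z-axis at the gridline z = 1.
Finally, together with the visible shape, these determine p as stated.

3*x + 2*y - 2*z + 2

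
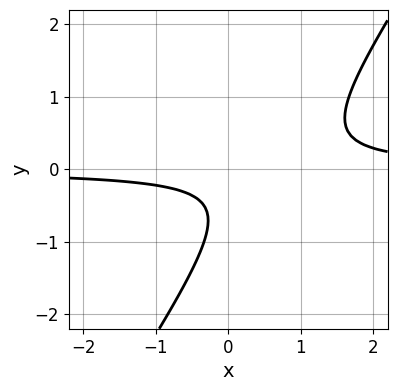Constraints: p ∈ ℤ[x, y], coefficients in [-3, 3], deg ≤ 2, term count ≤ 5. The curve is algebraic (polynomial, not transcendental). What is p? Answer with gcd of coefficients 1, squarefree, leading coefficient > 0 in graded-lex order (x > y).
3*x*y - 2*y^2 - 2*y - 1

1. The degree is 2 — no degree-1 curve has this shape.
2. Against the integer gridlines: no x-intercept at any integer in the box; it misses every integer gridline on the y-axis.
3. Fitting integer coefficients to these (and the overall shape) gives p.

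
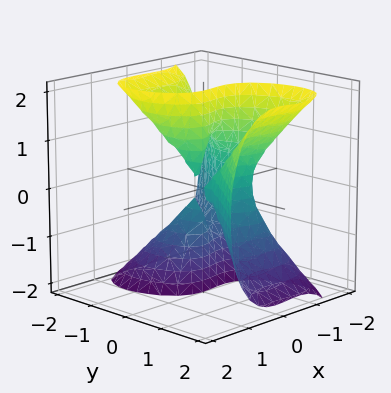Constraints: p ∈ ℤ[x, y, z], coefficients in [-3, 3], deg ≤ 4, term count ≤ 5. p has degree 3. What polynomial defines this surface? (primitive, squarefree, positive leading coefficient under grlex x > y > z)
2*x^3 - y^3 + y*z^2 + 2*x^2

First, deg p = 3. No degree-2 surface has this shape.
Then, reading off the gridlines: one y-axis crossing is at y = 0; the x-axis gridline crossings are at x ∈ {-1, 0}; the visible z-axis segment lies entirely on the surface.
Finally, fitting integer coefficients to these (and the overall shape) gives p.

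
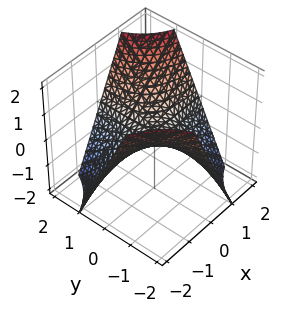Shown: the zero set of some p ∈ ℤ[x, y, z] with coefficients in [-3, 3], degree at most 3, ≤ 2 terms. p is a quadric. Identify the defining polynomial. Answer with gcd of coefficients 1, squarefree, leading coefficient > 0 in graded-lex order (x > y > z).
x*y - z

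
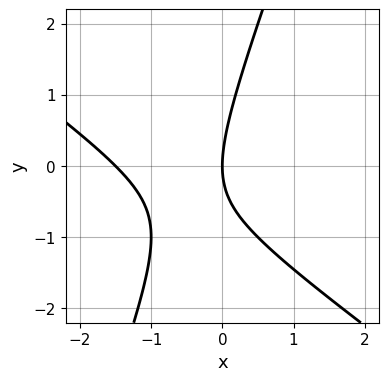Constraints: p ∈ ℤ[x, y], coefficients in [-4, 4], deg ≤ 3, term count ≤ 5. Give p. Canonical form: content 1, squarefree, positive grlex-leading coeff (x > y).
2*x^2 + 2*x*y - y^2 + 3*x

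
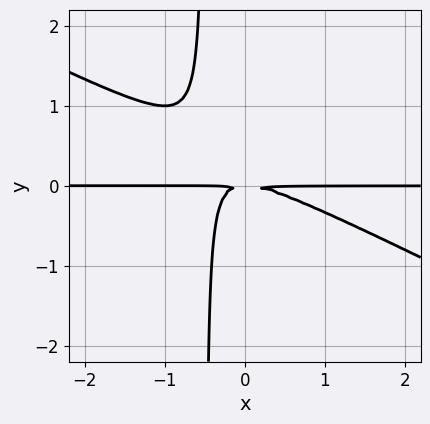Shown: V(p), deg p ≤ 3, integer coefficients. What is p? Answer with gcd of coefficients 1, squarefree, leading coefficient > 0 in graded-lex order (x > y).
x^2*y + 2*x*y^2 + y^2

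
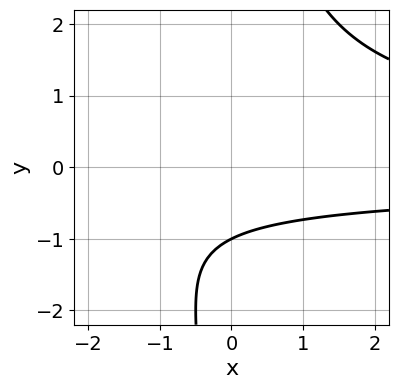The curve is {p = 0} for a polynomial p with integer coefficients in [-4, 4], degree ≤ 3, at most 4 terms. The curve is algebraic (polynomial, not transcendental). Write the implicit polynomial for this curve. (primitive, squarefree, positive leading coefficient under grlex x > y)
(a) Degree: the shape is more complex than any degree-2 curve, so deg p = 3.
(b) From the axis intercepts and sections: one y-axis crossing is at y = -1; no x-intercept at any integer in the box.
(c) Fitting integer coefficients to these (and the overall shape) gives p.

x*y^2 - 2*y - 2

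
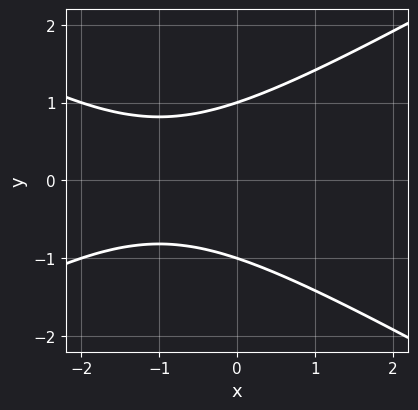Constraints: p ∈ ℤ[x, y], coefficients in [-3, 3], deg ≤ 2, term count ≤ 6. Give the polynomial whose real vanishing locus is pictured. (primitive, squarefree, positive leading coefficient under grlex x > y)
x^2 - 3*y^2 + 2*x + 3

The degree is 2 — no degree-1 curve has this shape.
Symmetries: it's symmetric under y → −y, forcing even powers of y.
From the visible intercepts: among the integer gridlines, it crosses the y-axis at y ∈ {-1, 1}; the curve avoids every integer x-axis point in the box.
Solving for integer coefficients yields p as stated.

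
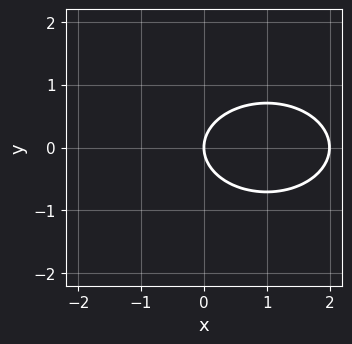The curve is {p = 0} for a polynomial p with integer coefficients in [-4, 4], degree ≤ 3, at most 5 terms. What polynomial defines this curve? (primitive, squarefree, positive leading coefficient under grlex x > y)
The degree is 2 — the shape is more complex than any degree-1 curve.
Symmetries: the y ↦ −y reflection is a symmetry, so y appears only in even powers.
From the visible intercepts: it meets the y-axis at y = 0 (among the integer gridlines); among the integer gridlines, it crosses the x-axis at x ∈ {0, 2}.
Matching integer coefficients to the picture gives p.

x^2 + 2*y^2 - 2*x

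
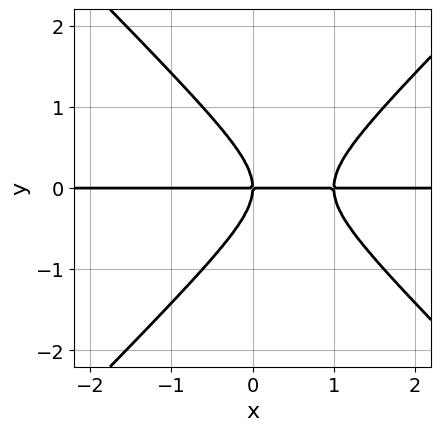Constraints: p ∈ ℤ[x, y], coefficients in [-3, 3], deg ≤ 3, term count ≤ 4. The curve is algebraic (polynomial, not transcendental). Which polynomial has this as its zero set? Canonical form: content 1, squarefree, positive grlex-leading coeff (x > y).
x^2*y - y^3 - x*y

Degree: no degree-2 curve has this shape, so deg p = 3.
From the visible intercepts: every point of the x-axis in the box is on the curve; it meets the y-axis at y = 0 (among the integer gridlines).
Solving for integer coefficients yields p as stated.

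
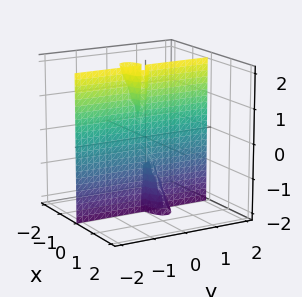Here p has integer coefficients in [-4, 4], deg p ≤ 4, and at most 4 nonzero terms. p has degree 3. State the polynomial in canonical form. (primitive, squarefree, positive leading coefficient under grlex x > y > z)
First, there are 3 components. They look like related sheets of one shape, so recover p as a whole.
Then, the degree is 3 — no degree-2 surface has this shape.
Then, from the axis intercepts and sections: the visible z-axis segment lies entirely on the surface; the visible y-axis segment lies entirely on the surface.
Finally, assembling these constraints gives the stated polynomial.

x^3 + 3*x*y^2 + x*y*z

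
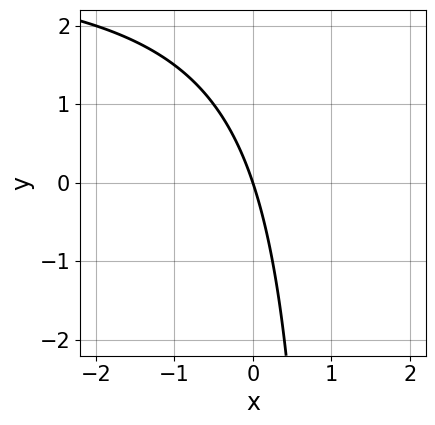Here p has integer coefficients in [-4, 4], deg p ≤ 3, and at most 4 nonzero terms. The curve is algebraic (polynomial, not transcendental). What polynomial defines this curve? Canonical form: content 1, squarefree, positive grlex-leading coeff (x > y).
x*y - 3*x - y

(a) Degree: the shape is more complex than any degree-1 curve, so deg p = 2.
(b) Reading off the gridlines: it meets the x-axis at x = 0 (among the integer gridlines); it meets the y-axis at y = 0 (among the integer gridlines).
(c) Assembling these constraints gives the stated polynomial.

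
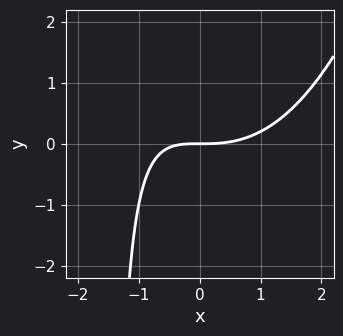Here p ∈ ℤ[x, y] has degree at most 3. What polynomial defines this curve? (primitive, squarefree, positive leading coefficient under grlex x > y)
(a) Degree: no degree-2 curve has this shape, so deg p = 3.
(b) Reading off the gridlines: it crosses the y-axis at the gridline y = 0; it meets the x-axis at x = 0 (among the integer gridlines).
(c) Together with the visible shape, these determine p as stated.

x^3 - 2*x*y - 3*y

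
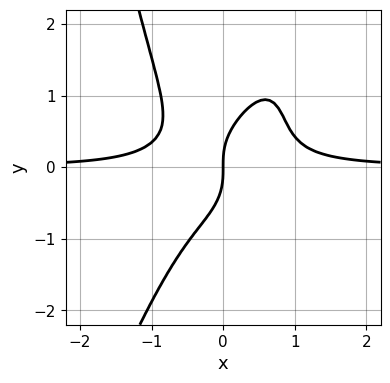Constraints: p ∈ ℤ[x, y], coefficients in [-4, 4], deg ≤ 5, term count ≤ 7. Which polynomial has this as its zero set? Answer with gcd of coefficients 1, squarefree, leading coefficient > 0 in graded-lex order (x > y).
(a) deg p = 4. The shape is more complex than any degree-3 curve.
(b) Reading off the gridlines: one x-axis crossing is at x = 0; one y-axis crossing is at y = 0.
(c) Solving for integer coefficients yields p as stated.

3*x^3*y - x^2*y^2 - x*y^2 + y^3 - x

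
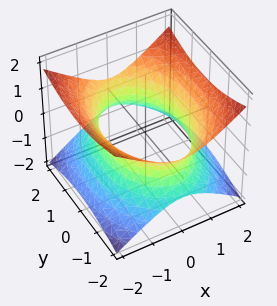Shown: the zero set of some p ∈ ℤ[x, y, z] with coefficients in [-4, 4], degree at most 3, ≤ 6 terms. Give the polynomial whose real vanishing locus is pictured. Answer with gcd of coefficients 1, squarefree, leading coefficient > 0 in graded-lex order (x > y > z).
2*x^2 + y^2 - 3*z^2 - 3

The degree is 2 — one connected sheet with a waist; a quadric.
Symmetries: mirror symmetry y ↦ −y ⇒ only even powers of y; the x ↦ −x reflection is a symmetry, so x appears only in even powers; mirror symmetry z ↦ −z ⇒ only even powers of z.
From the visible intercepts: it misses every integer gridline on the z-axis.
Matching integer coefficients to the picture gives p.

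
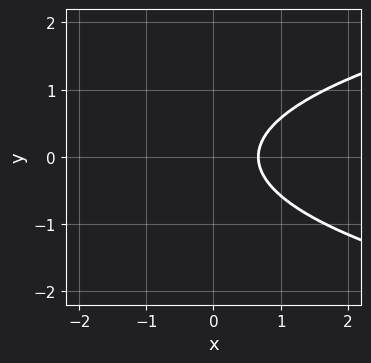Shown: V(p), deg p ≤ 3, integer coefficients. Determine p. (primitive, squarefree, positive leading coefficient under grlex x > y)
3*y^2 - 3*x + 2

1. deg p = 2. A generic line meets the curve in up to 2 points.
2. Symmetries: the y ↦ −y reflection is a symmetry, so y appears only in even powers.
3. Reading off the gridlines: no y-intercept at any integer in the box.
4. Fitting integer coefficients to these (and the overall shape) gives p.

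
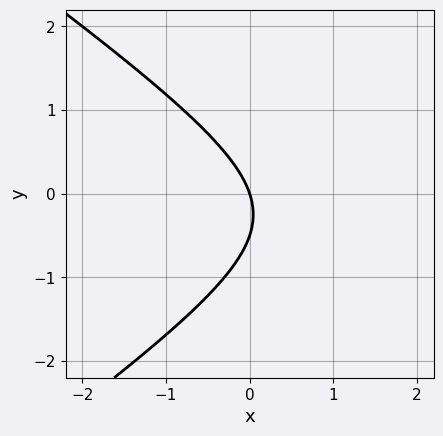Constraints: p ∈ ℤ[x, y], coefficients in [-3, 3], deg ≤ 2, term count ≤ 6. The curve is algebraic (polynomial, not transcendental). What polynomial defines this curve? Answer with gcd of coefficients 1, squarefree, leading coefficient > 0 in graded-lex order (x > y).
x^2 - 2*y^2 - 3*x - y

(a) deg p = 2.
(b) Checking where it meets the axes: it crosses the y-axis at the gridline y = 0; one x-axis crossing is at x = 0.
(c) These observations pin down the coefficients.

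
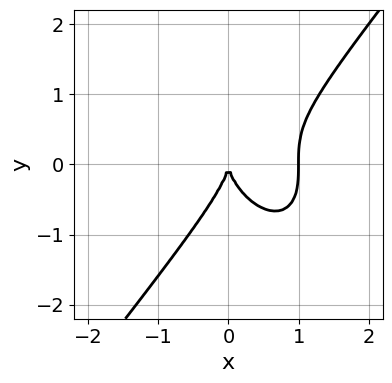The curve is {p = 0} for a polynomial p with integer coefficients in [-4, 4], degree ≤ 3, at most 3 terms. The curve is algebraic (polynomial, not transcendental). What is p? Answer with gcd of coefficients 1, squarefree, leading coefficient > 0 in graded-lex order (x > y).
2*x^3 - y^3 - 2*x^2

Degree: a generic line meets the curve in up to 3 points, so deg p = 3.
Observable constraints: it meets the y-axis at y = 0 (among the integer gridlines); the x-axis gridline crossings are at x ∈ {0, 1}.
The integer polynomial consistent with all of this is the stated p.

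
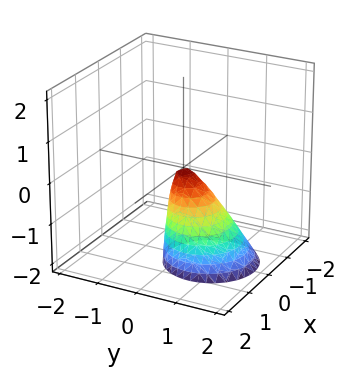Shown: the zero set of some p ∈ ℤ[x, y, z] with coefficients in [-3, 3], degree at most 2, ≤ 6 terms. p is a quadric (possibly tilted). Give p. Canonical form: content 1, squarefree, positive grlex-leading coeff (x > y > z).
3*x^2 + 3*y^2 + 2*y*z + z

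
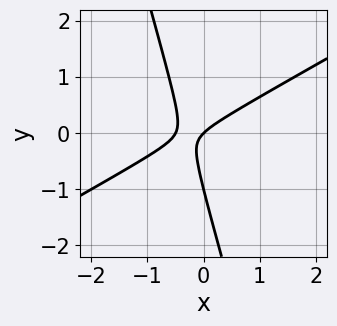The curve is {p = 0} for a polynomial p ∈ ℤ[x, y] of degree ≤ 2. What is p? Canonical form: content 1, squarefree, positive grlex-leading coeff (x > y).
2*x^2 - 3*x*y - y^2 + x - y

First, deg p = 2.
Next, reading off the gridlines: it meets the x-axis at x = 0 (among the integer gridlines); among the integer gridlines, it crosses the y-axis at y ∈ {-1, 0}.
Finally, assembling these constraints gives the stated polynomial.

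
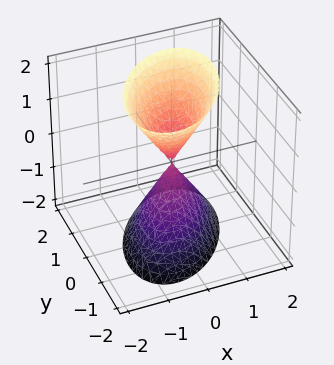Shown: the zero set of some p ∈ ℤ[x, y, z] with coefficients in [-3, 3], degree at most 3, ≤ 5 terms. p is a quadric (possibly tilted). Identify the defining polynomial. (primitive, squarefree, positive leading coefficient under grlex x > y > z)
3*x^2 - 2*x*y + 2*y^2 - z^2

There are 2 components.
Degree: no degree-1 surface has this shape, so deg p = 2.
From the visible intercepts: one x-axis crossing is at x = 0; one y-axis crossing is at y = 0; it meets the z-axis at z = 0 (among the integer gridlines).
Solving for integer coefficients yields p as stated.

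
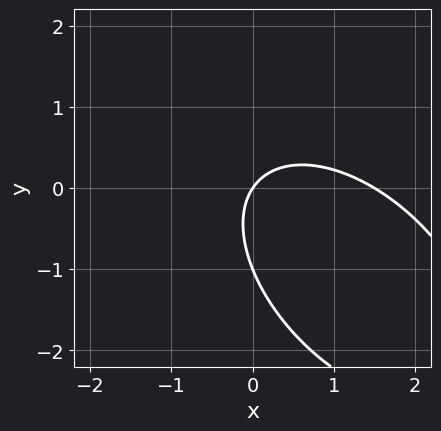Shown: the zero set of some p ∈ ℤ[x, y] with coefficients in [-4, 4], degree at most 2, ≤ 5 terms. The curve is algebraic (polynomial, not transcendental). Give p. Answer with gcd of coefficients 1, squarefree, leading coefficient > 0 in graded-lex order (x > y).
2*x^2 + 2*x*y + 2*y^2 - 3*x + 2*y

(a) Degree: a generic line meets the curve in up to 2 points, so deg p = 2.
(b) Checking where it meets the axes: the y-axis gridline crossings are at y ∈ {-1, 0}; it meets the x-axis at x = 0 (among the integer gridlines).
(c) Solving for integer coefficients yields p as stated.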